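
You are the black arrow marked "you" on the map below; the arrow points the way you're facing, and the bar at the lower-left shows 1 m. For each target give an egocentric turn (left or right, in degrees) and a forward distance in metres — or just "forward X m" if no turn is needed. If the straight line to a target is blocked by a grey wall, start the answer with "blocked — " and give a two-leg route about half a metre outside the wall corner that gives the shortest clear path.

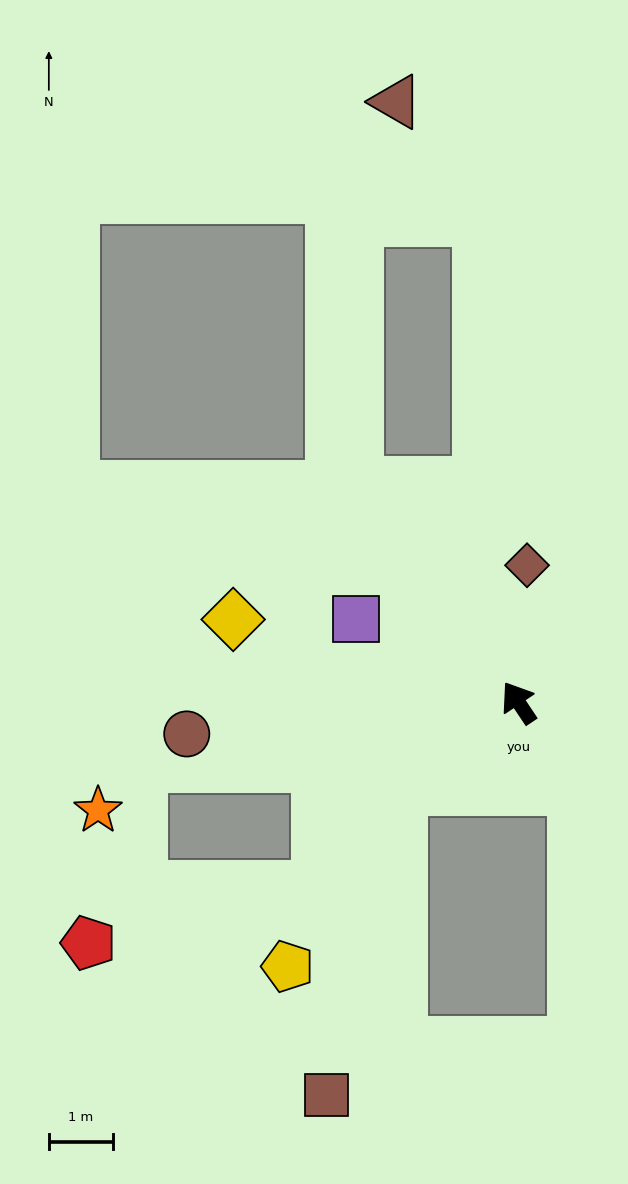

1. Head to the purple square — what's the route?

turn left 29°, forward 2.9 m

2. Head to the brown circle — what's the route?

turn left 62°, forward 5.2 m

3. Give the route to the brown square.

blocked — turn left 92°, forward 2.3 m, then turn left 41°, forward 4.9 m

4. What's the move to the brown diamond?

turn right 37°, forward 2.1 m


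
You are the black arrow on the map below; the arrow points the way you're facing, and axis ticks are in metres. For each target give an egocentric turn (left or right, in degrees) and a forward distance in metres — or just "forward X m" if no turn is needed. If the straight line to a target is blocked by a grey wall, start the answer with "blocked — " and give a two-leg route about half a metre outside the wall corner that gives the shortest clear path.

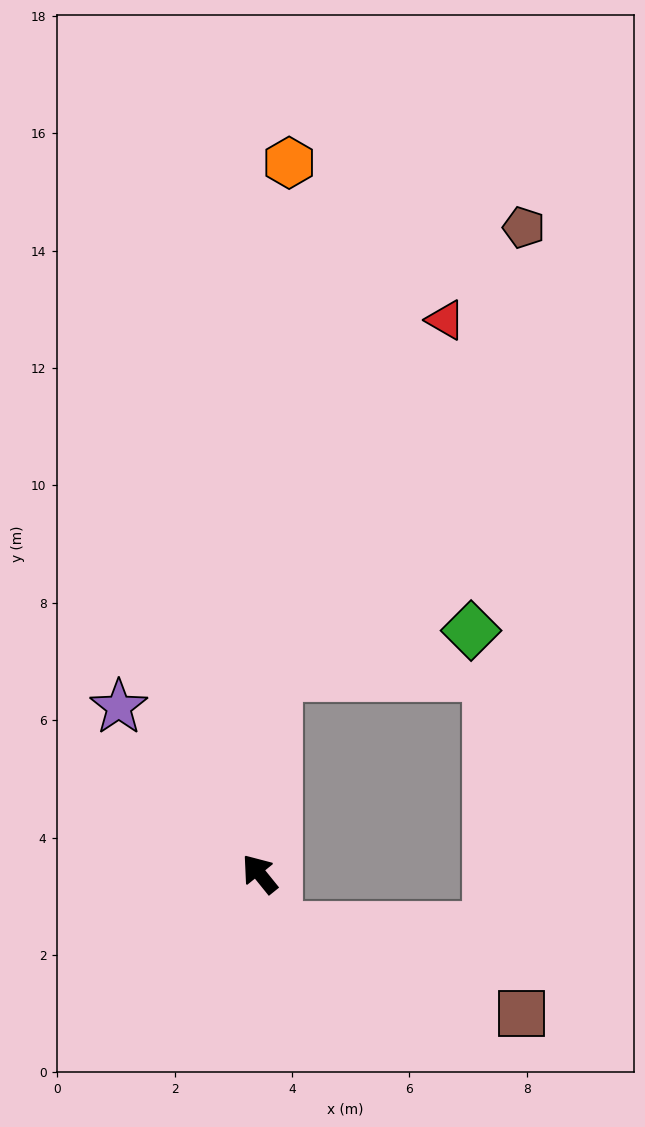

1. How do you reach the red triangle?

blocked — turn right 44°, forward 3.4 m, then turn right 20°, forward 6.7 m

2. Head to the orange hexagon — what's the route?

turn right 41°, forward 12.1 m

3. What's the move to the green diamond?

blocked — turn right 44°, forward 3.4 m, then turn right 72°, forward 3.4 m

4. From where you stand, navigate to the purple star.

forward 3.7 m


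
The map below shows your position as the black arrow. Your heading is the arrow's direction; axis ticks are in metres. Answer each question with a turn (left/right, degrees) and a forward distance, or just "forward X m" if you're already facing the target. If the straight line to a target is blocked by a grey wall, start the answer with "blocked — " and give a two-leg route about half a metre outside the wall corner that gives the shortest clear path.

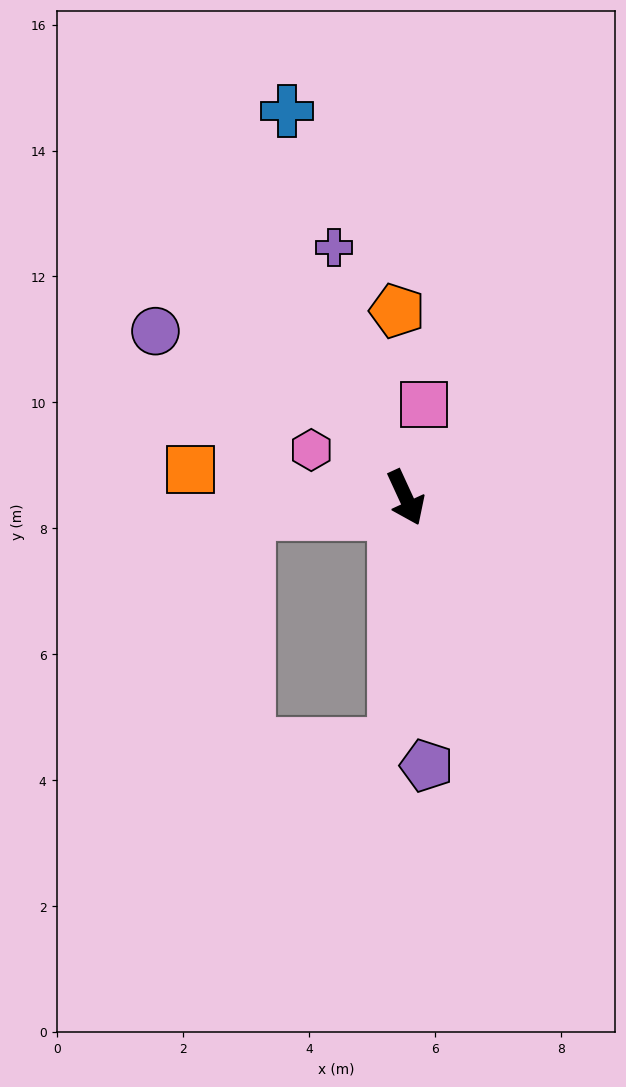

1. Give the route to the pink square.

turn left 144°, forward 1.5 m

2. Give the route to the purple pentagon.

turn right 20°, forward 4.3 m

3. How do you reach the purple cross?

turn left 171°, forward 4.1 m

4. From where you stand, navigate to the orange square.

turn right 122°, forward 3.4 m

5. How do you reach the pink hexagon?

turn right 141°, forward 1.7 m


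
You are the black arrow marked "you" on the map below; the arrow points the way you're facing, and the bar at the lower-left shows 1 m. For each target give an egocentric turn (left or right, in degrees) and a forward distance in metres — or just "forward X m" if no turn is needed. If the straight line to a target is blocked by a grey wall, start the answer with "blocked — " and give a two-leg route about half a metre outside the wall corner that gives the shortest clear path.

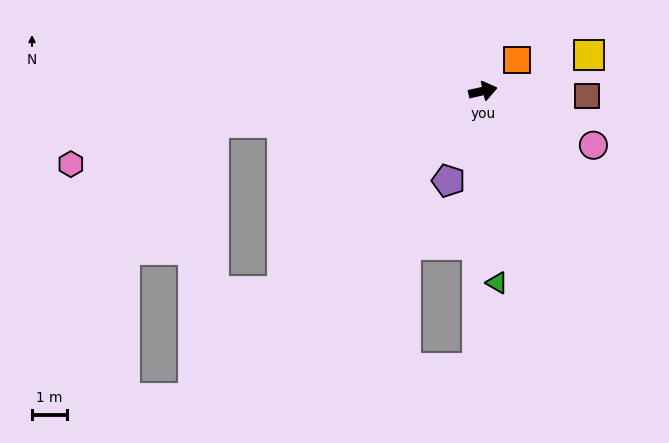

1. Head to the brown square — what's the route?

turn right 15°, forward 3.0 m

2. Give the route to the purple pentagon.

turn right 124°, forward 2.7 m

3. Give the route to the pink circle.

turn right 39°, forward 3.5 m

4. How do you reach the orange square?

turn left 30°, forward 1.3 m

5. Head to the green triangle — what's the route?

turn right 99°, forward 5.5 m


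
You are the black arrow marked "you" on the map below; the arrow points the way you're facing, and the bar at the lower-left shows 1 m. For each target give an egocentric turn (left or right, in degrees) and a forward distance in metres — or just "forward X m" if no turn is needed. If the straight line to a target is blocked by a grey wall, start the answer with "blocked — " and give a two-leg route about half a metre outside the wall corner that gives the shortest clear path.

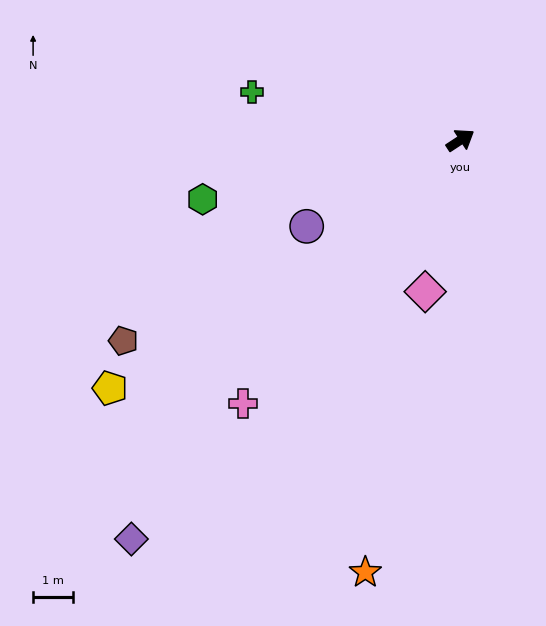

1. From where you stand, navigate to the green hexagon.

turn left 160°, forward 6.6 m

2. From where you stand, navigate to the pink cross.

turn right 163°, forward 8.5 m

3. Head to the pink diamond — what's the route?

turn right 136°, forward 3.9 m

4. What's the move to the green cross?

turn left 134°, forward 5.3 m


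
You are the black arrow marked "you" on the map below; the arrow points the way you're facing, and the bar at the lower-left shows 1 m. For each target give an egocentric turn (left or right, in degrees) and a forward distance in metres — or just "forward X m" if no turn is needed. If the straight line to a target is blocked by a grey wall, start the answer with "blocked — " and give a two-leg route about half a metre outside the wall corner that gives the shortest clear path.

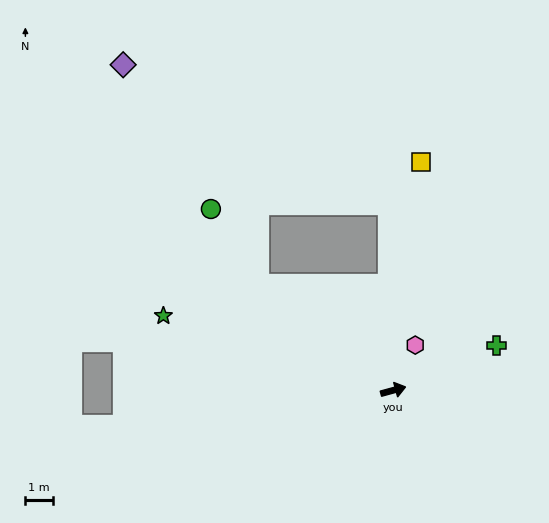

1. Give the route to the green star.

turn left 147°, forward 8.9 m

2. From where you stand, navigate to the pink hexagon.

turn left 49°, forward 1.8 m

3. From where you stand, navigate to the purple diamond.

blocked — turn left 76°, forward 6.9 m, then turn left 61°, forward 11.0 m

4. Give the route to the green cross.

turn left 8°, forward 4.1 m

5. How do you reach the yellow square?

turn left 68°, forward 8.4 m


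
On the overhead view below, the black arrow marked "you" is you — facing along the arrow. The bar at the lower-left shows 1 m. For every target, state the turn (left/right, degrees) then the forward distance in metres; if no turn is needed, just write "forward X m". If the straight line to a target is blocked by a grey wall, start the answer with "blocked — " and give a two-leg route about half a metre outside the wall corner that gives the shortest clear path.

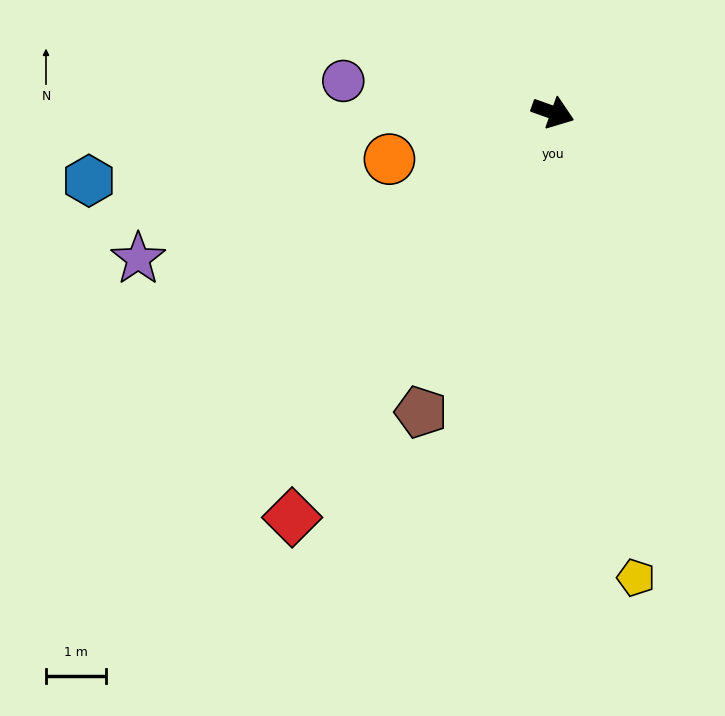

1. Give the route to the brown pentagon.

turn right 94°, forward 5.4 m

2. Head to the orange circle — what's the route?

turn right 144°, forward 2.8 m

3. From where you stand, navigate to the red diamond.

turn right 103°, forward 8.0 m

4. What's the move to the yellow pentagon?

turn right 60°, forward 7.9 m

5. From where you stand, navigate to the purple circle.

turn right 169°, forward 3.5 m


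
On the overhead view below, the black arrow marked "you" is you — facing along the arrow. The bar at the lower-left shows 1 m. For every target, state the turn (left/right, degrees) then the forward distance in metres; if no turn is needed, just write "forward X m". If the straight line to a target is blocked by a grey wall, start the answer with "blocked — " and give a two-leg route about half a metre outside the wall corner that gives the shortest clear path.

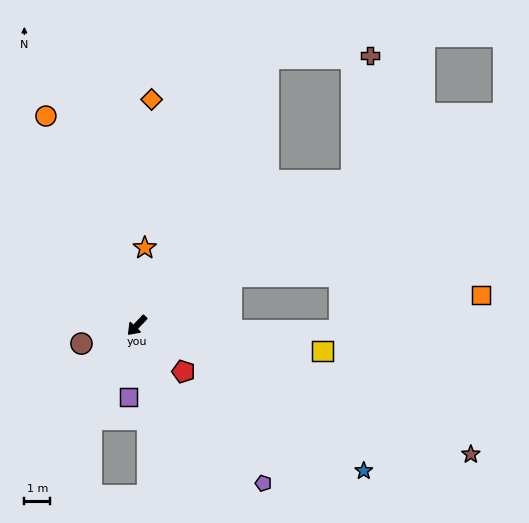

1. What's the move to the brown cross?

blocked — turn left 168°, forward 10.1 m, then turn left 47°, forward 4.9 m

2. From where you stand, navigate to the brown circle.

turn right 28°, forward 2.3 m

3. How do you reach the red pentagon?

turn left 89°, forward 2.5 m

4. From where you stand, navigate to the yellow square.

turn left 126°, forward 7.3 m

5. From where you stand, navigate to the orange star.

turn right 142°, forward 3.0 m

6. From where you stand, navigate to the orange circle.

turn right 113°, forward 8.9 m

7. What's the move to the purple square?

turn left 37°, forward 2.8 m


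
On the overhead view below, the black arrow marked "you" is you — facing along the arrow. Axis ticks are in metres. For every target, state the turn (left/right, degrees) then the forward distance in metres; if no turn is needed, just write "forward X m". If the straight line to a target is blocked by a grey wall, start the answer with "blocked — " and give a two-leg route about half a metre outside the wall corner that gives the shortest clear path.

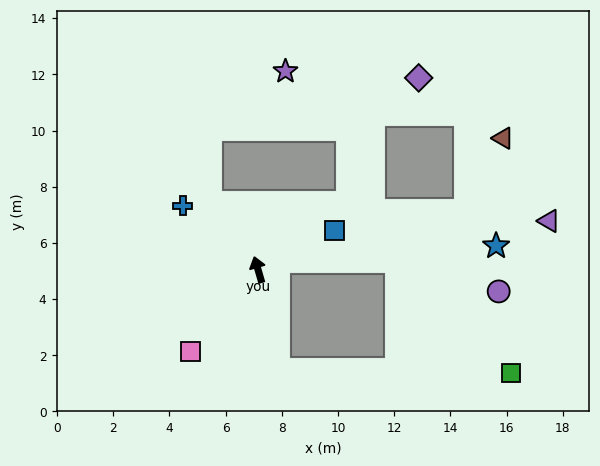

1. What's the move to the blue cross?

turn left 33°, forward 3.5 m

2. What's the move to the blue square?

turn right 79°, forward 3.1 m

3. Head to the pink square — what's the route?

turn left 124°, forward 3.8 m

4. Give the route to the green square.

blocked — turn left 175°, forward 3.6 m, then turn left 78°, forward 8.3 m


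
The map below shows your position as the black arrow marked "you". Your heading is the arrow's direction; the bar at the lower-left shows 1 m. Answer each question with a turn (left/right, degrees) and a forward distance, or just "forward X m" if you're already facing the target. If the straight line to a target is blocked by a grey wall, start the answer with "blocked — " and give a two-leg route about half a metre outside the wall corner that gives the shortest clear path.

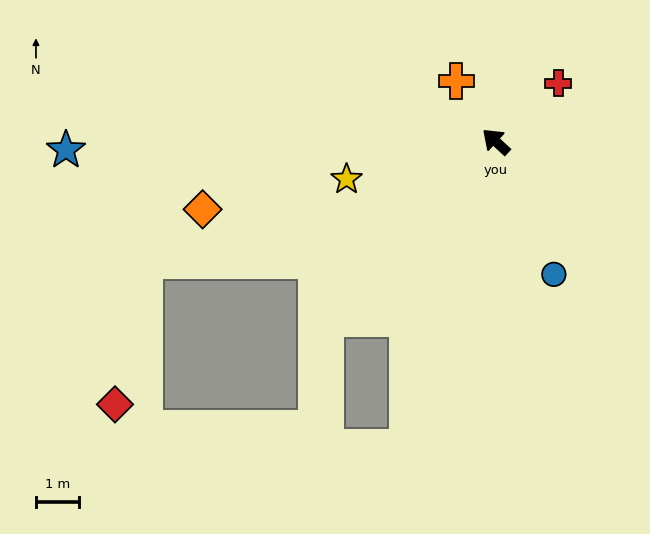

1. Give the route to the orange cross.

turn right 14°, forward 1.7 m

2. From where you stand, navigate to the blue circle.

turn left 156°, forward 3.4 m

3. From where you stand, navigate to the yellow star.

turn left 57°, forward 3.6 m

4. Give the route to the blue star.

turn left 44°, forward 10.1 m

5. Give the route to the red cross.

turn right 94°, forward 2.0 m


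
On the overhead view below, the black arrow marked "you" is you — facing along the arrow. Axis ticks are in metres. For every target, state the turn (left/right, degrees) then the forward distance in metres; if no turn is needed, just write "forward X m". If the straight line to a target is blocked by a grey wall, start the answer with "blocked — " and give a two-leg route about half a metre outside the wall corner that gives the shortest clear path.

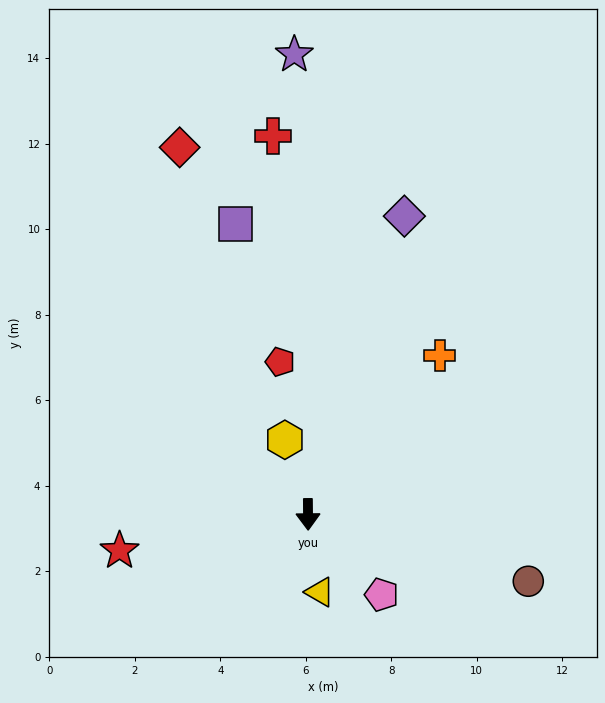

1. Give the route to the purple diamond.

turn left 162°, forward 7.3 m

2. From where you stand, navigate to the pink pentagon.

turn left 42°, forward 2.5 m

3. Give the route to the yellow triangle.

turn left 8°, forward 1.8 m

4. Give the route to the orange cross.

turn left 140°, forward 4.8 m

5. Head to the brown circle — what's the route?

turn left 73°, forward 5.4 m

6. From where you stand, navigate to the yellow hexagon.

turn right 163°, forward 1.8 m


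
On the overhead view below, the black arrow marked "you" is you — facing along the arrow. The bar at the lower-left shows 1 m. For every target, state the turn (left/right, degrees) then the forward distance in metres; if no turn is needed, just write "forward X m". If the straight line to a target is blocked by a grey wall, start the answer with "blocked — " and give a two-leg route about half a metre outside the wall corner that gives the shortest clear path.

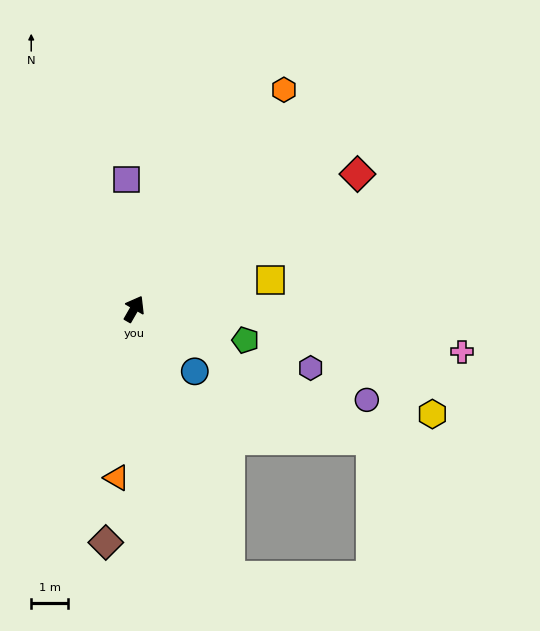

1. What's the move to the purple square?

turn left 33°, forward 3.5 m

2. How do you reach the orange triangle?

turn right 156°, forward 4.6 m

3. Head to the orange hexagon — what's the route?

turn right 4°, forward 7.2 m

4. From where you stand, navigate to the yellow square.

turn right 48°, forward 3.8 m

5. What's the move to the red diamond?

turn right 29°, forward 7.1 m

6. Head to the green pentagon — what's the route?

turn right 76°, forward 3.1 m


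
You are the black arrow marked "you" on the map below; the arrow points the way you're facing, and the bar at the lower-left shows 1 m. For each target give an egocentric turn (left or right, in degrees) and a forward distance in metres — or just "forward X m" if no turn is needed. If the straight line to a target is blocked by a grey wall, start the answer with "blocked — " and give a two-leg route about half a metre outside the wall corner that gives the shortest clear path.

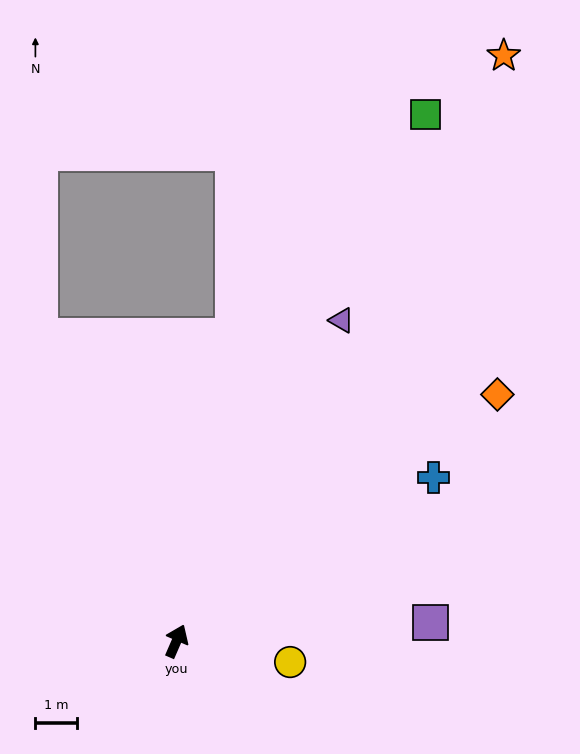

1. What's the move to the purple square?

turn right 62°, forward 6.1 m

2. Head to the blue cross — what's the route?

turn right 34°, forward 7.3 m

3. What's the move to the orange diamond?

turn right 29°, forward 9.6 m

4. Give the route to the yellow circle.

turn right 77°, forward 2.8 m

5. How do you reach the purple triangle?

turn right 4°, forward 8.6 m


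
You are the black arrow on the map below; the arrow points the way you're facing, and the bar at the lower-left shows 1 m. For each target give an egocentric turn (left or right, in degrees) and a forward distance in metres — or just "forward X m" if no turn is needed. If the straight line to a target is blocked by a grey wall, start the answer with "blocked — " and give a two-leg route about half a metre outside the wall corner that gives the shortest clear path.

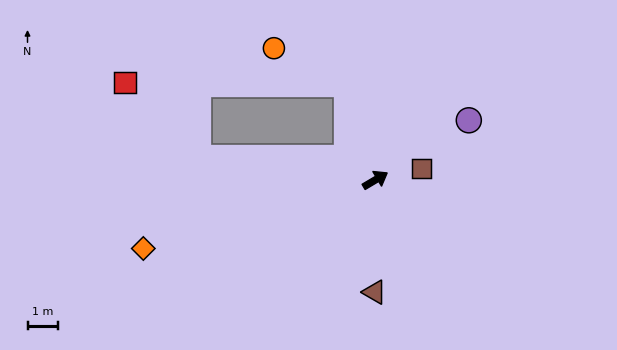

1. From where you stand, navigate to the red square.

blocked — turn left 142°, forward 5.8 m, then turn right 38°, forward 3.4 m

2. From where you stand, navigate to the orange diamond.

turn left 166°, forward 7.8 m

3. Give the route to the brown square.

turn right 17°, forward 1.5 m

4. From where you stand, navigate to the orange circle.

blocked — turn left 76°, forward 3.2 m, then turn left 47°, forward 2.6 m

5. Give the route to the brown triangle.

turn right 121°, forward 3.6 m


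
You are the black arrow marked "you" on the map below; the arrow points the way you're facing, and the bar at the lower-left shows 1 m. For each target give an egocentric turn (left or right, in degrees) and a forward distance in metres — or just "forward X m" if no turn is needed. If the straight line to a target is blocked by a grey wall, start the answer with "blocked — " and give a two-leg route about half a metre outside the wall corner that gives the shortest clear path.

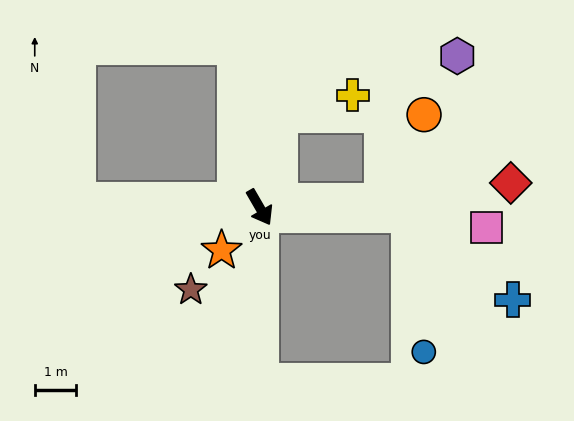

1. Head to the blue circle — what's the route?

blocked — turn left 57°, forward 3.6 m, then turn right 81°, forward 3.3 m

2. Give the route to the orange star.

turn right 71°, forward 1.4 m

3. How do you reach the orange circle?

blocked — turn left 63°, forward 2.9 m, then turn left 60°, forward 2.3 m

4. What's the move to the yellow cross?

blocked — turn left 137°, forward 2.3 m, then turn right 61°, forward 1.8 m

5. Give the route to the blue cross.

blocked — turn left 57°, forward 3.6 m, then turn right 36°, forward 3.2 m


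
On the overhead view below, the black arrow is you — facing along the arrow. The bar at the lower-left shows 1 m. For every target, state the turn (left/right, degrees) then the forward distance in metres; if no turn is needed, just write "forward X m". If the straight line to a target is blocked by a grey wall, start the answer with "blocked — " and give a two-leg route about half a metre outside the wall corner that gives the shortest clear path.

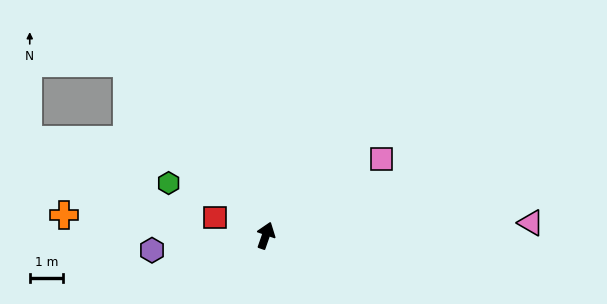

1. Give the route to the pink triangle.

turn right 68°, forward 8.0 m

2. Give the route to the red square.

turn left 90°, forward 1.6 m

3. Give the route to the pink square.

turn right 37°, forward 4.2 m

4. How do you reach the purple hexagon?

turn left 117°, forward 3.4 m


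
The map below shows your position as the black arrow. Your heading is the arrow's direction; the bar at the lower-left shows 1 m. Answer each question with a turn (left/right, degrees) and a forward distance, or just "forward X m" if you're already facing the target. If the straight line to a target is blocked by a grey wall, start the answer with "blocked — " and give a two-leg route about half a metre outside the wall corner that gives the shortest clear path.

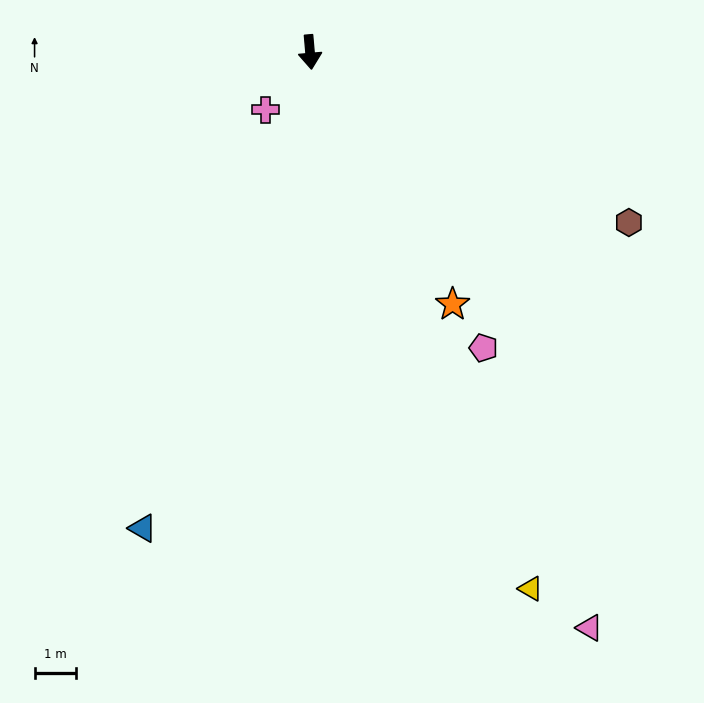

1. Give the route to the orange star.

turn left 25°, forward 6.9 m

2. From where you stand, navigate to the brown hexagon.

turn left 57°, forward 8.6 m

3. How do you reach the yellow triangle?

turn left 17°, forward 13.9 m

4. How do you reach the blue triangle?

turn right 24°, forward 12.1 m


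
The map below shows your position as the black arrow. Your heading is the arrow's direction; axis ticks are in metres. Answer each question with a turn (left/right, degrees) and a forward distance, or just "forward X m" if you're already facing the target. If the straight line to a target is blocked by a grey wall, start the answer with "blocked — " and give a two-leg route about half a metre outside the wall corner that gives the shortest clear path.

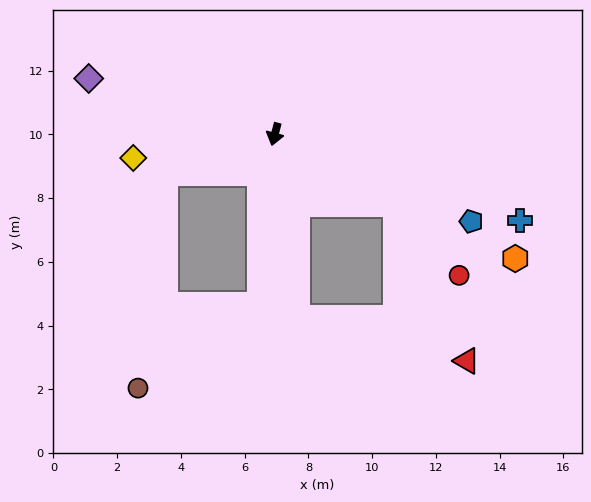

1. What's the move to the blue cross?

turn left 85°, forward 8.2 m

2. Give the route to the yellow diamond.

turn right 66°, forward 4.5 m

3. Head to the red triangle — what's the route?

blocked — turn left 75°, forward 4.4 m, then turn right 36°, forward 5.4 m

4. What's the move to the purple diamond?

turn right 92°, forward 6.1 m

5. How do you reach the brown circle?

blocked — turn left 10°, forward 5.4 m, then turn right 51°, forward 4.6 m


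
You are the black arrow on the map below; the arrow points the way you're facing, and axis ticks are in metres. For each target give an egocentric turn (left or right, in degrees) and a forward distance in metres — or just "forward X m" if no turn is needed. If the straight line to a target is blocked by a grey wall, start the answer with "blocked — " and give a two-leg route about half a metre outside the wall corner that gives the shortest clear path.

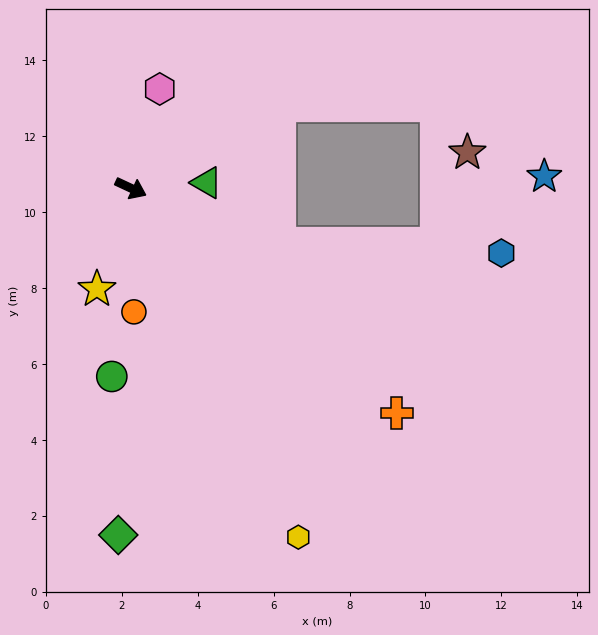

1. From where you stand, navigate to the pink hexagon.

turn left 99°, forward 2.7 m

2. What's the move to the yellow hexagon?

turn right 39°, forward 10.2 m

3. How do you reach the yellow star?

turn right 84°, forward 2.8 m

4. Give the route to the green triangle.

turn left 29°, forward 2.0 m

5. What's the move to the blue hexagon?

blocked — turn left 5°, forward 4.2 m, then turn left 17°, forward 5.8 m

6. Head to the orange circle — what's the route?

turn right 64°, forward 3.3 m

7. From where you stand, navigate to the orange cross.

turn right 15°, forward 9.2 m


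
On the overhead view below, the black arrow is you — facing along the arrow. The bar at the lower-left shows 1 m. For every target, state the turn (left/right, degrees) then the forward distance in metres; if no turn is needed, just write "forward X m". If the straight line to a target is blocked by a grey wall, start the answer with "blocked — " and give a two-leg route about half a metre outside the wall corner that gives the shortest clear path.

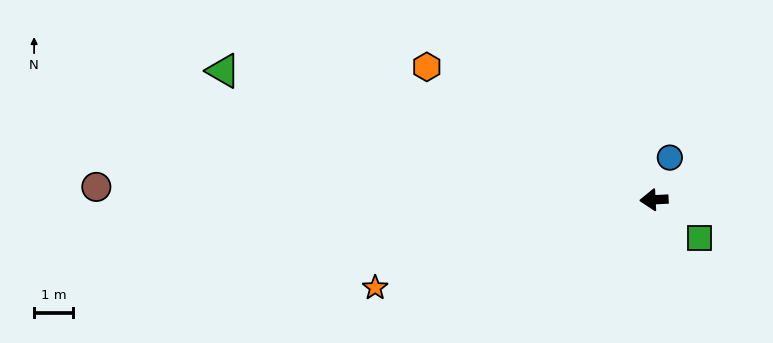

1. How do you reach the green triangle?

turn right 20°, forward 11.5 m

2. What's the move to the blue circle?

turn right 114°, forward 1.2 m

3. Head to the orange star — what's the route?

turn left 15°, forward 7.5 m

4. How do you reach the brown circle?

turn right 4°, forward 14.3 m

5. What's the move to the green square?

turn left 137°, forward 1.5 m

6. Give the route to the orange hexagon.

turn right 33°, forward 6.7 m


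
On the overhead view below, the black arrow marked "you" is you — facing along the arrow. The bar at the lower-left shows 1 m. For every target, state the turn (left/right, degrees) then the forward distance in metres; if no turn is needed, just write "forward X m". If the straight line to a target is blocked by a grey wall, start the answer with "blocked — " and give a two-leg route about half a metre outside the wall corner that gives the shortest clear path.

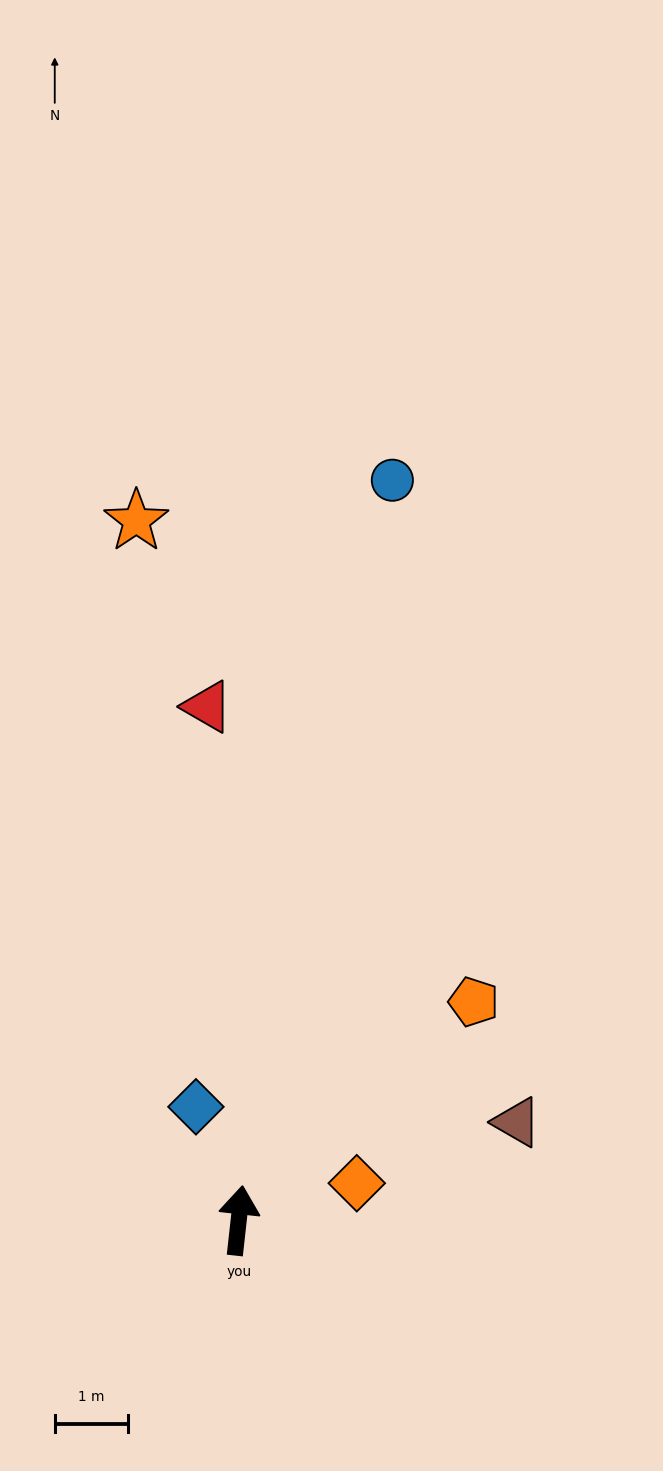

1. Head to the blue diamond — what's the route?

turn left 27°, forward 1.7 m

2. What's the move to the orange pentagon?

turn right 41°, forward 4.4 m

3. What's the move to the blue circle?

turn right 5°, forward 10.3 m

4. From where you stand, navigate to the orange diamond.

turn right 66°, forward 1.7 m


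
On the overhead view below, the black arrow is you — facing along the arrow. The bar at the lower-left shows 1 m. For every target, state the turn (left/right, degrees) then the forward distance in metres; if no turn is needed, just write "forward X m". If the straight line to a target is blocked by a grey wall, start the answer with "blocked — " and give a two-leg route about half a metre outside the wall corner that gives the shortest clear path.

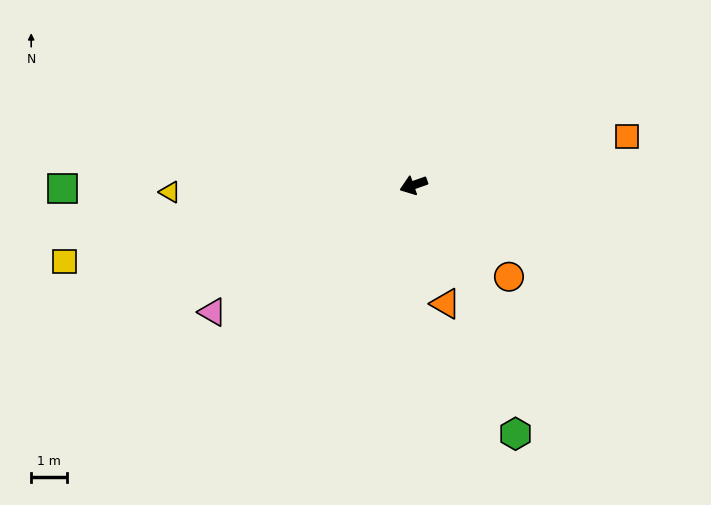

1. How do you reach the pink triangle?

turn left 13°, forward 6.7 m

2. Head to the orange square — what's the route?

turn left 173°, forward 6.2 m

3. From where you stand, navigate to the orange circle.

turn left 117°, forward 3.7 m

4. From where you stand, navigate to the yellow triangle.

turn right 18°, forward 6.9 m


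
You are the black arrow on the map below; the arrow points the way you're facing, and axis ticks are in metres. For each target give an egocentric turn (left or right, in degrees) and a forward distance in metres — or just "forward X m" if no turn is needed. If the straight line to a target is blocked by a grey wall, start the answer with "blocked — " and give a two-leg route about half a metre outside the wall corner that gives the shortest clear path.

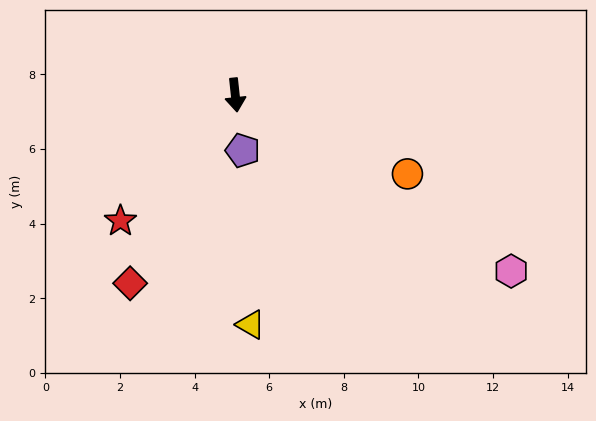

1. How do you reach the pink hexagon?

turn left 51°, forward 8.8 m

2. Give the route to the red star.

turn right 48°, forward 4.6 m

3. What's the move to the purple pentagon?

forward 1.5 m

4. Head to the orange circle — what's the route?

turn left 59°, forward 5.1 m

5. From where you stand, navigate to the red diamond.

turn right 35°, forward 5.8 m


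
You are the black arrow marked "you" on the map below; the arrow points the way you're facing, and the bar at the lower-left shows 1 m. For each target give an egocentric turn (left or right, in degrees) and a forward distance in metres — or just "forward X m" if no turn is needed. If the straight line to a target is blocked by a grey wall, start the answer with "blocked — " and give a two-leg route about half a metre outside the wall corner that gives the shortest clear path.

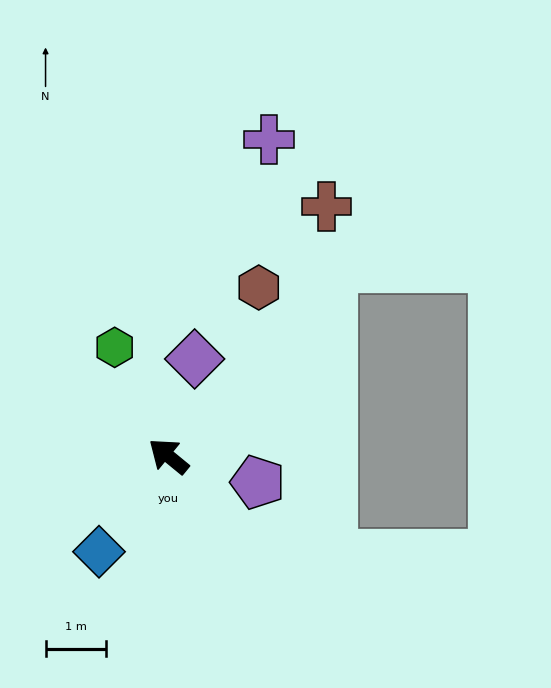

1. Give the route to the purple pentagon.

turn right 157°, forward 1.5 m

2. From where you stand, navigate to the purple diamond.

turn right 66°, forward 1.7 m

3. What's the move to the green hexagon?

turn right 24°, forward 2.0 m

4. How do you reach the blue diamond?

turn left 93°, forward 1.9 m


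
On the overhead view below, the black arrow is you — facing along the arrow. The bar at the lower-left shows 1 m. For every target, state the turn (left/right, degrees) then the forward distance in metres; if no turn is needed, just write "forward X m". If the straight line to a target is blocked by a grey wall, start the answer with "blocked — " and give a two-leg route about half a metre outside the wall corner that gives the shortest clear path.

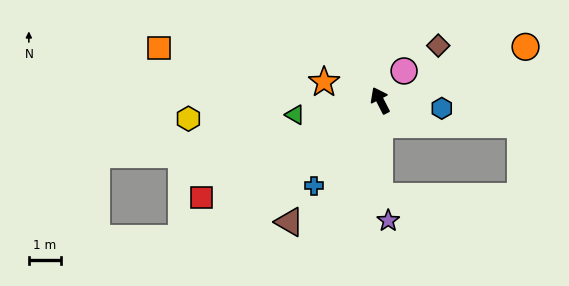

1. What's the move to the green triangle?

turn left 72°, forward 2.7 m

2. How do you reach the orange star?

turn left 45°, forward 1.8 m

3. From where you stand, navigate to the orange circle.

turn right 97°, forward 4.8 m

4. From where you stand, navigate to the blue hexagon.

turn right 124°, forward 1.9 m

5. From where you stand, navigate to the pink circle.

turn right 66°, forward 1.2 m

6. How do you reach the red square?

turn left 91°, forward 6.3 m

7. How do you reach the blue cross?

turn left 115°, forward 3.4 m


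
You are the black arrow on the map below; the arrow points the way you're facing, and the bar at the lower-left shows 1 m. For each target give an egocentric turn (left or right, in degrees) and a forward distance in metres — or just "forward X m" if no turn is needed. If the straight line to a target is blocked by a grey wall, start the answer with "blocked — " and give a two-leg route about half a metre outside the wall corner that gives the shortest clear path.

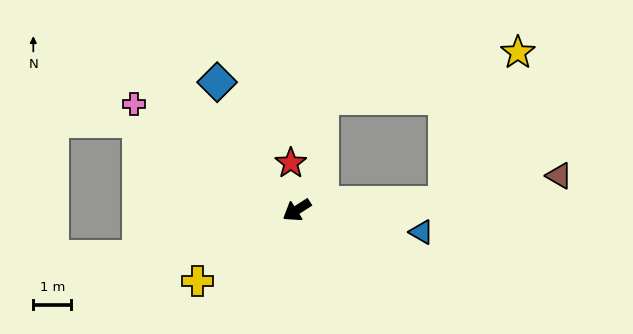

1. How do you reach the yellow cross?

turn left 3°, forward 3.2 m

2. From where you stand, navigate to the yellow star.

blocked — turn left 151°, forward 3.9 m, then turn left 60°, forward 4.4 m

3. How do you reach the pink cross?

turn right 66°, forward 5.1 m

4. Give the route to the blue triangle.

turn left 137°, forward 3.3 m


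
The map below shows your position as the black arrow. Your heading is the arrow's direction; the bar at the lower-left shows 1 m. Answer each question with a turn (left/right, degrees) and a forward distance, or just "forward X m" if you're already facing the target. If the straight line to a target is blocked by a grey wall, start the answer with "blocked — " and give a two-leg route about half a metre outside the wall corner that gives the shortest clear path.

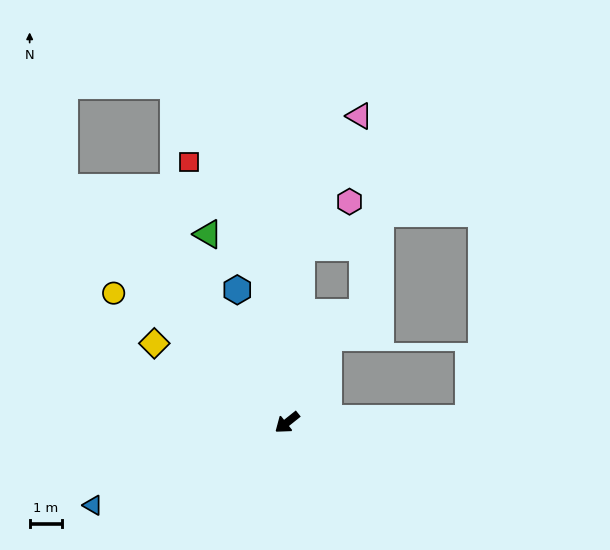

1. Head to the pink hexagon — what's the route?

blocked — turn right 133°, forward 5.5 m, then turn right 42°, forward 2.1 m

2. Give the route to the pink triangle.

blocked — turn right 133°, forward 5.5 m, then turn right 19°, forward 4.5 m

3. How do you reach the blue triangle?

turn right 15°, forward 6.6 m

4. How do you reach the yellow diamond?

turn right 69°, forward 4.8 m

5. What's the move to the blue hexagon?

turn right 108°, forward 4.4 m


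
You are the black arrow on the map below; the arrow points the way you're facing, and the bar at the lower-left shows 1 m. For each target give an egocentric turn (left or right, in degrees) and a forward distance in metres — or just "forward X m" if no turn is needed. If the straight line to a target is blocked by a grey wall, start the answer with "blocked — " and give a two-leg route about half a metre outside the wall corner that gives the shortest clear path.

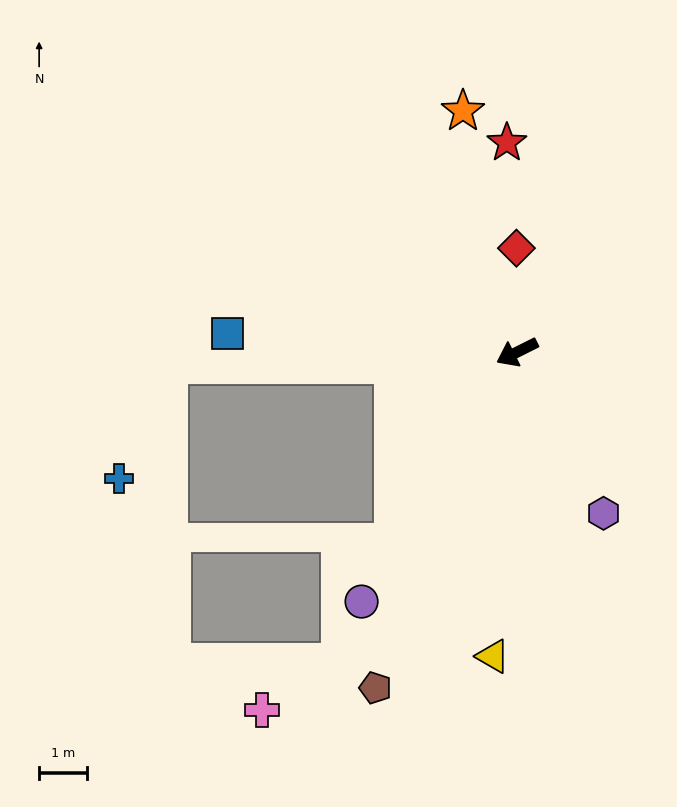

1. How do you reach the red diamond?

turn right 116°, forward 2.2 m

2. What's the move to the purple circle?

turn left 31°, forward 6.1 m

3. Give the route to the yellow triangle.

turn left 59°, forward 6.3 m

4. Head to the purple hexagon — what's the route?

turn left 92°, forward 3.8 m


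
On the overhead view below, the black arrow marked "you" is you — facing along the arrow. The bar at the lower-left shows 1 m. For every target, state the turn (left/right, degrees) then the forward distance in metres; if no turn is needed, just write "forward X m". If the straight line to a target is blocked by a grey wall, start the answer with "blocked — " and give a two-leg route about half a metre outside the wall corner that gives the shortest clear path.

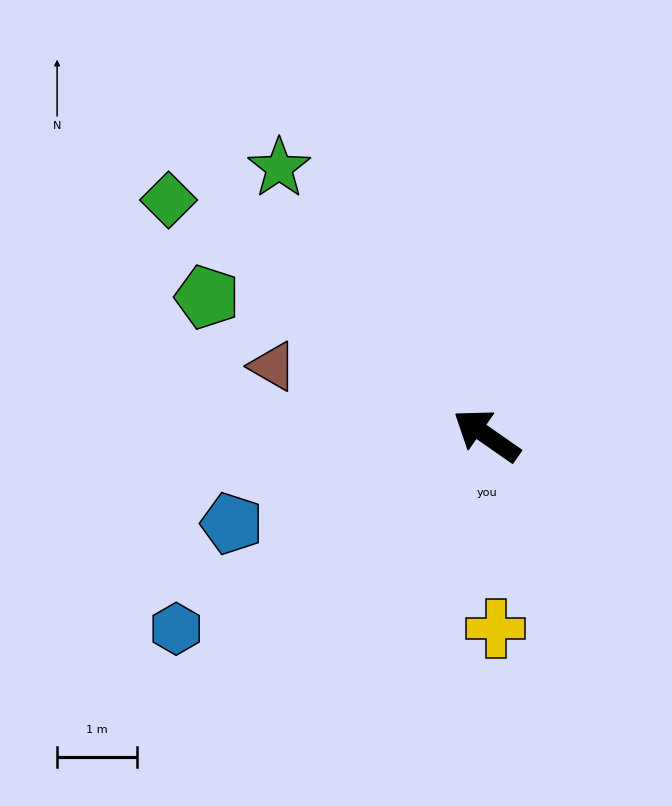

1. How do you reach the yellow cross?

turn left 128°, forward 2.4 m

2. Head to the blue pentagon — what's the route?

turn left 54°, forward 3.4 m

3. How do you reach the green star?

turn right 17°, forward 4.2 m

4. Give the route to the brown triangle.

turn left 17°, forward 2.8 m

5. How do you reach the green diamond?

forward 4.9 m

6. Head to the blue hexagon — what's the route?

turn left 67°, forward 4.6 m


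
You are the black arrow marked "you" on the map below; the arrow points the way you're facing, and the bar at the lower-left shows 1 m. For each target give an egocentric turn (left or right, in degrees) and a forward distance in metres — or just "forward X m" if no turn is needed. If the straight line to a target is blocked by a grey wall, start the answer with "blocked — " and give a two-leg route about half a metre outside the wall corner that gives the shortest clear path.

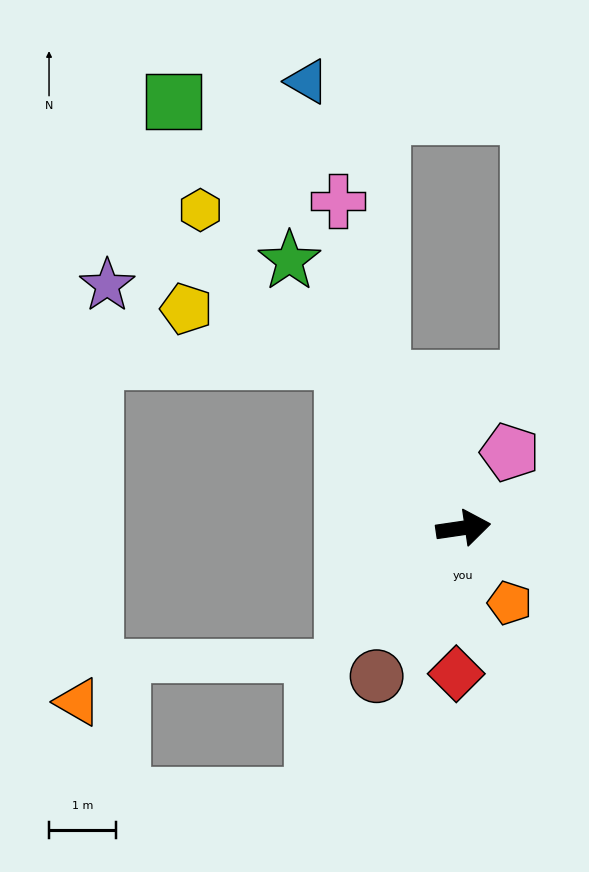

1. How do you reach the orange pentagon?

turn right 67°, forward 1.3 m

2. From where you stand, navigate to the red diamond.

turn right 101°, forward 2.2 m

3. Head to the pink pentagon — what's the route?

turn left 50°, forward 1.3 m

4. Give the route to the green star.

turn left 115°, forward 4.8 m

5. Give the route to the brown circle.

turn right 129°, forward 2.6 m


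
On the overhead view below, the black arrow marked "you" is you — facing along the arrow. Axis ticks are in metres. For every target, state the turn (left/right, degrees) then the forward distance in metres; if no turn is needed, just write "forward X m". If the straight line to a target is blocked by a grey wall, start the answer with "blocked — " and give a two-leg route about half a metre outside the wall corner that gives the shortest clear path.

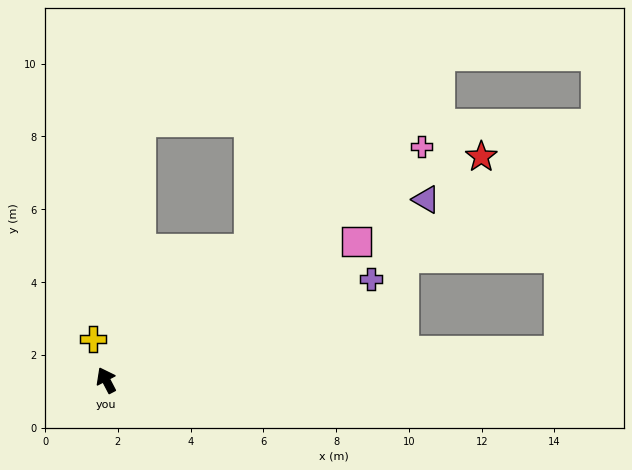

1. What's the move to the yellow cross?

turn right 10°, forward 1.2 m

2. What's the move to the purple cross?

turn right 97°, forward 7.8 m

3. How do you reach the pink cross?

turn right 81°, forward 10.8 m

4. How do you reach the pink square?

turn right 89°, forward 7.9 m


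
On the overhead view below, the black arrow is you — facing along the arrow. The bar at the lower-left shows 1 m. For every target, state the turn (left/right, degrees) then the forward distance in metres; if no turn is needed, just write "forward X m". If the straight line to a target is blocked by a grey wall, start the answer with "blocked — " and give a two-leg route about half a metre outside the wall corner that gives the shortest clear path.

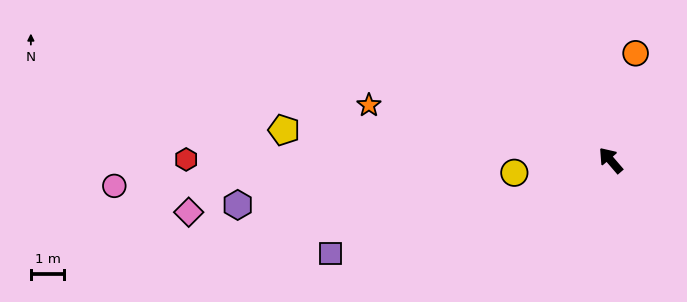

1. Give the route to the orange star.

turn left 36°, forward 7.4 m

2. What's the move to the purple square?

turn left 68°, forward 8.8 m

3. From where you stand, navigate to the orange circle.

turn right 54°, forward 3.3 m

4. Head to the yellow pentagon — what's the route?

turn left 44°, forward 9.8 m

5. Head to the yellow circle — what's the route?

turn left 57°, forward 2.9 m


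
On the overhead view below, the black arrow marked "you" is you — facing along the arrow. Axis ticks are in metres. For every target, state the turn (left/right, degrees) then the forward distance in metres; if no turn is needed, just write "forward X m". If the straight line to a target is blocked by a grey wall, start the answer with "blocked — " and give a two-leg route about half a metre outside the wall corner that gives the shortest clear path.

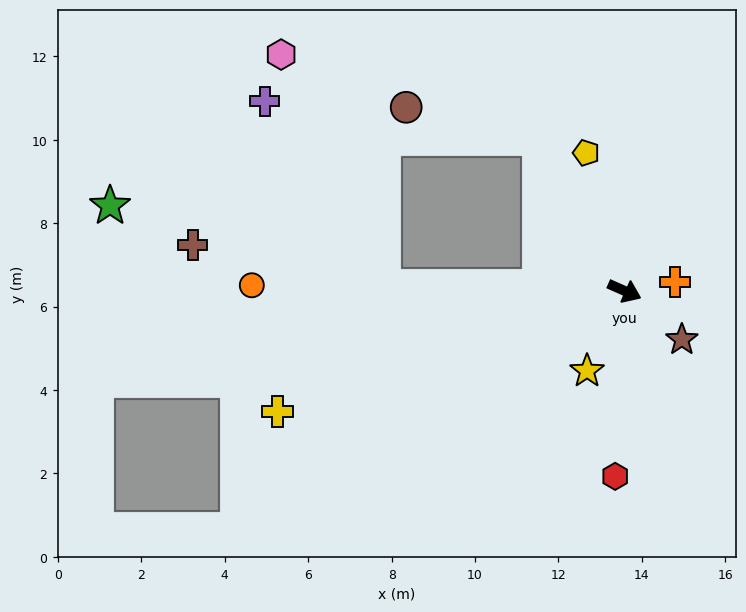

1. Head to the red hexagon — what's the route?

turn right 69°, forward 4.5 m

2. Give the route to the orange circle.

turn right 157°, forward 8.9 m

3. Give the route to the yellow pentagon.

turn left 129°, forward 3.4 m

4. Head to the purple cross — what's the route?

blocked — turn right 157°, forward 5.8 m, then turn right 57°, forward 5.3 m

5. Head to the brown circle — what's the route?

blocked — turn left 143°, forward 4.2 m, then turn left 48°, forward 3.3 m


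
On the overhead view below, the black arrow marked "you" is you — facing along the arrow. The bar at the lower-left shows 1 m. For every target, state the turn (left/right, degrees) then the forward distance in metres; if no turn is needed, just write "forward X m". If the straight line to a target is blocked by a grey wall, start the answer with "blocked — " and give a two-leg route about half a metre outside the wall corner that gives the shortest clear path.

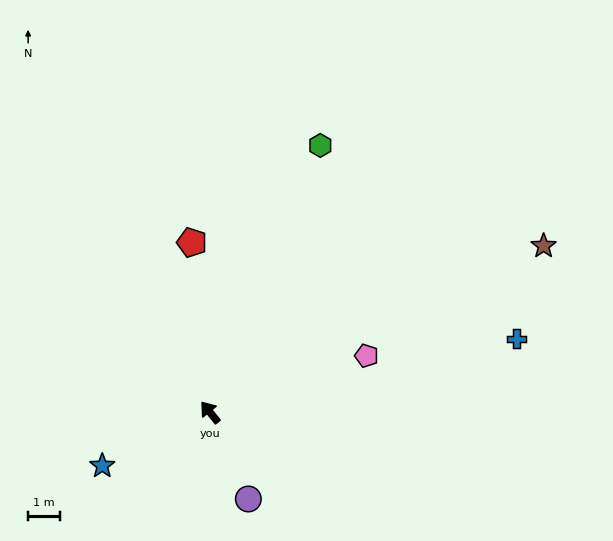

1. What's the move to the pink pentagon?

turn right 109°, forward 5.2 m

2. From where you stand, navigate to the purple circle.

turn left 165°, forward 3.0 m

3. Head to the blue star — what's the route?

turn left 78°, forward 3.8 m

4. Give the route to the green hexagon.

turn right 61°, forward 9.1 m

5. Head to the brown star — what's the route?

turn right 102°, forward 11.7 m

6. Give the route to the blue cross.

turn right 115°, forward 9.9 m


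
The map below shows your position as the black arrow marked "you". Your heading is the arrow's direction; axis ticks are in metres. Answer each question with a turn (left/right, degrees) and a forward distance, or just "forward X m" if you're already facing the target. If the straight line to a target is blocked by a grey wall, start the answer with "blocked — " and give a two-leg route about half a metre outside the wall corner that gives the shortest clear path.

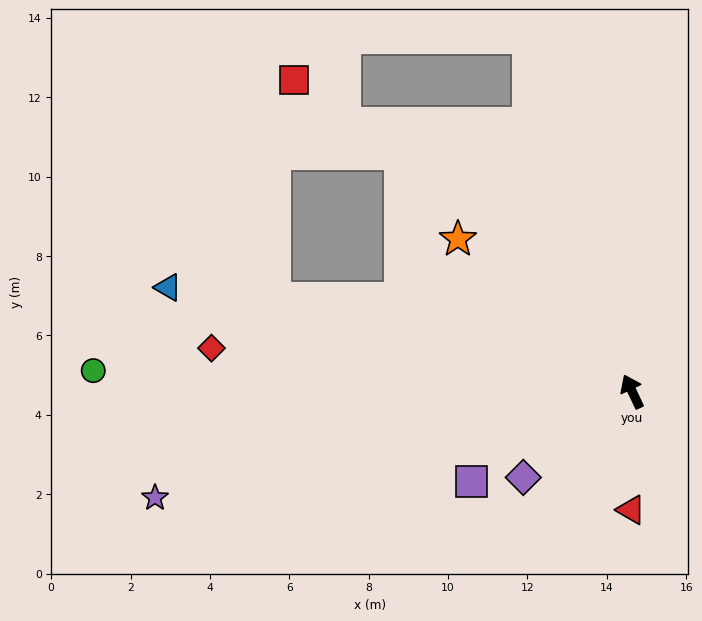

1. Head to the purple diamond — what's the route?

turn left 103°, forward 3.5 m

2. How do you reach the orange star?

turn left 24°, forward 5.8 m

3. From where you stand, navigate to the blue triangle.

turn left 52°, forward 12.0 m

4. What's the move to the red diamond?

turn left 59°, forward 10.7 m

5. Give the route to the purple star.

turn left 77°, forward 12.3 m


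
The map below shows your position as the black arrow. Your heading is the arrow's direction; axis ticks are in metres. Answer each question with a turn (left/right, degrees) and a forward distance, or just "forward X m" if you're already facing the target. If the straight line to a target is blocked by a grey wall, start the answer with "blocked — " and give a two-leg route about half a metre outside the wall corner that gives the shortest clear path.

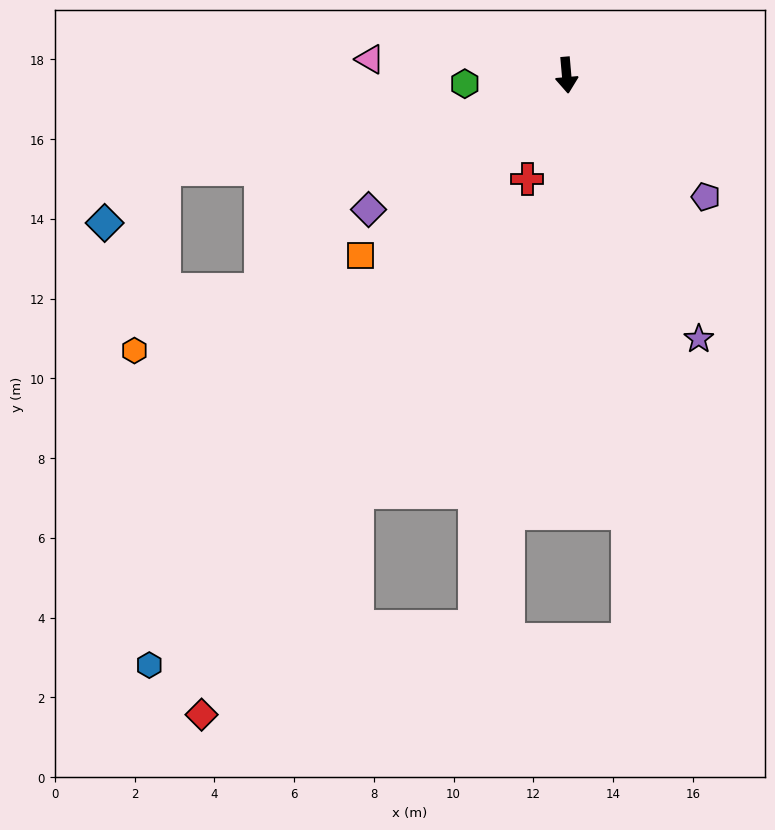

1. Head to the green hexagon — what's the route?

turn right 90°, forward 2.6 m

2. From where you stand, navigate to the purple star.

turn left 22°, forward 7.4 m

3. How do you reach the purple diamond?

turn right 61°, forward 6.0 m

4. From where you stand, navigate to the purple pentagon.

turn left 44°, forward 4.6 m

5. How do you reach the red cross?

turn right 26°, forward 2.8 m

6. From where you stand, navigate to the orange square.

turn right 54°, forward 6.9 m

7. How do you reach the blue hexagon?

turn right 40°, forward 18.1 m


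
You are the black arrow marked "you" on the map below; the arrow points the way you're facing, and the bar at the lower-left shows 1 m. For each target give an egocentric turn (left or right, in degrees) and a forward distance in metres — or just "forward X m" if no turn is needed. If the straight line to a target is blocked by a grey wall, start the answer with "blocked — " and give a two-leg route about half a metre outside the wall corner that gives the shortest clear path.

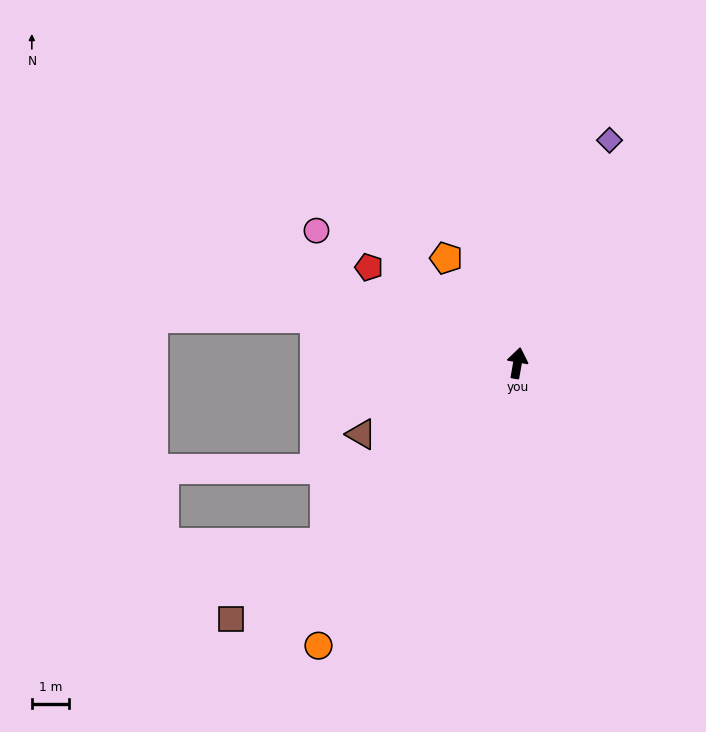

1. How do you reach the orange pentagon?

turn left 44°, forward 3.4 m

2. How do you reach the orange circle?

turn left 155°, forward 9.4 m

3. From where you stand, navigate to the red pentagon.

turn left 67°, forward 4.8 m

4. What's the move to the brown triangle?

turn left 125°, forward 4.6 m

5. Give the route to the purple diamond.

turn right 12°, forward 6.5 m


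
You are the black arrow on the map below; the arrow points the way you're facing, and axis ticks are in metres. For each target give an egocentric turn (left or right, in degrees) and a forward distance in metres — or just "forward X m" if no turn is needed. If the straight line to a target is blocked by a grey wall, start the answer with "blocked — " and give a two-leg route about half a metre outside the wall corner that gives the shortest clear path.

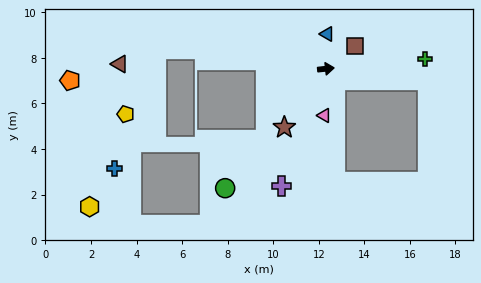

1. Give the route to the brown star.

turn right 131°, forward 3.2 m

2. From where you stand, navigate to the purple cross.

turn right 117°, forward 5.5 m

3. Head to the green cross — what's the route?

forward 4.4 m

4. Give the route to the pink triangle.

turn right 98°, forward 2.1 m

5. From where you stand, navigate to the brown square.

turn left 32°, forward 1.6 m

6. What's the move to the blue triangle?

turn left 82°, forward 1.5 m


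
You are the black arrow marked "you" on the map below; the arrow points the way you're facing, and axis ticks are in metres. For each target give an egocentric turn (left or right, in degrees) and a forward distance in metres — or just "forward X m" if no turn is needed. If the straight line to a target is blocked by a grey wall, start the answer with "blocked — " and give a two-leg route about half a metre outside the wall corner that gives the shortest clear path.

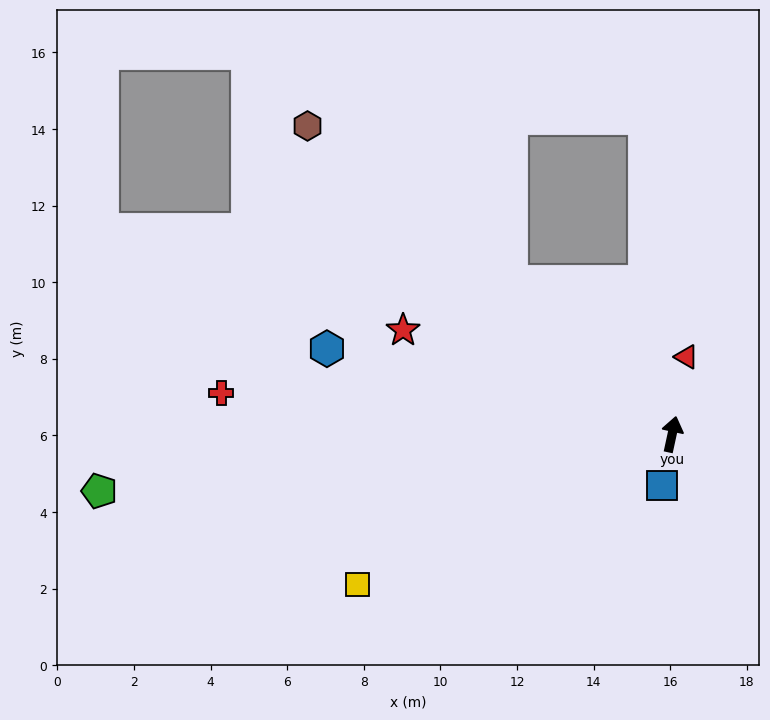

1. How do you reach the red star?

turn left 81°, forward 7.5 m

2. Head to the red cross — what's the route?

turn left 97°, forward 11.8 m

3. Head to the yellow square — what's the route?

turn left 128°, forward 9.1 m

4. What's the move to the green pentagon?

turn left 108°, forward 15.0 m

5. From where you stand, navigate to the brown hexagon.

turn left 62°, forward 12.5 m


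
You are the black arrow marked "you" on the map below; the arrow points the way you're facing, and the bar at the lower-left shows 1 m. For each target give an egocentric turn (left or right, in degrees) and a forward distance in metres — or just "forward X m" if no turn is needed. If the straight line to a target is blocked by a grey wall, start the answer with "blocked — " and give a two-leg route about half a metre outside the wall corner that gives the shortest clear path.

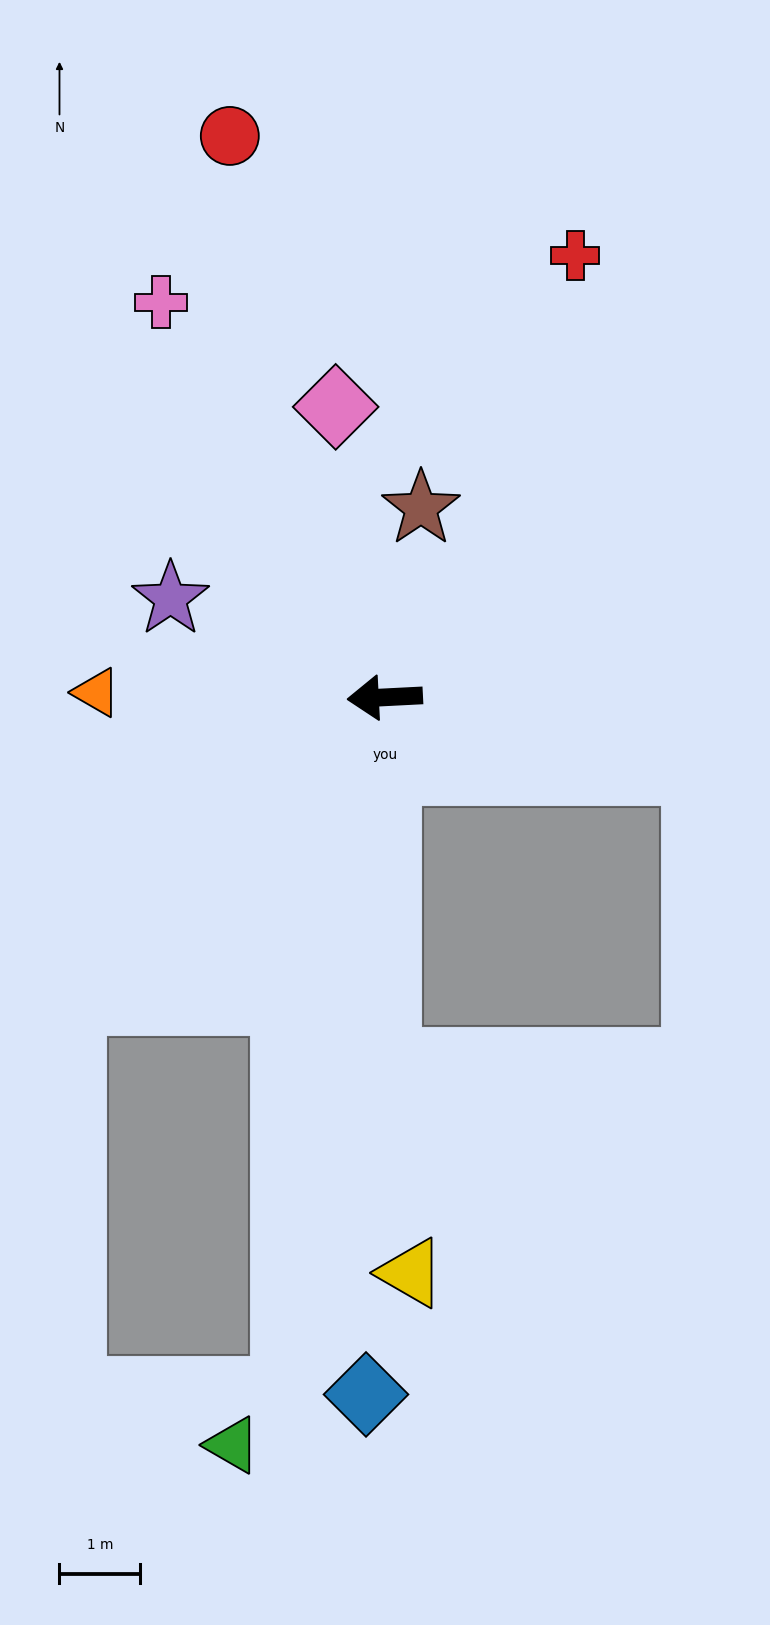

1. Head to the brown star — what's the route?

turn right 104°, forward 2.4 m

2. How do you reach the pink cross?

turn right 63°, forward 5.6 m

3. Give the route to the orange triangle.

turn right 4°, forward 3.6 m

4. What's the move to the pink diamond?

turn right 83°, forward 3.6 m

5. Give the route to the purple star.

turn right 28°, forward 2.9 m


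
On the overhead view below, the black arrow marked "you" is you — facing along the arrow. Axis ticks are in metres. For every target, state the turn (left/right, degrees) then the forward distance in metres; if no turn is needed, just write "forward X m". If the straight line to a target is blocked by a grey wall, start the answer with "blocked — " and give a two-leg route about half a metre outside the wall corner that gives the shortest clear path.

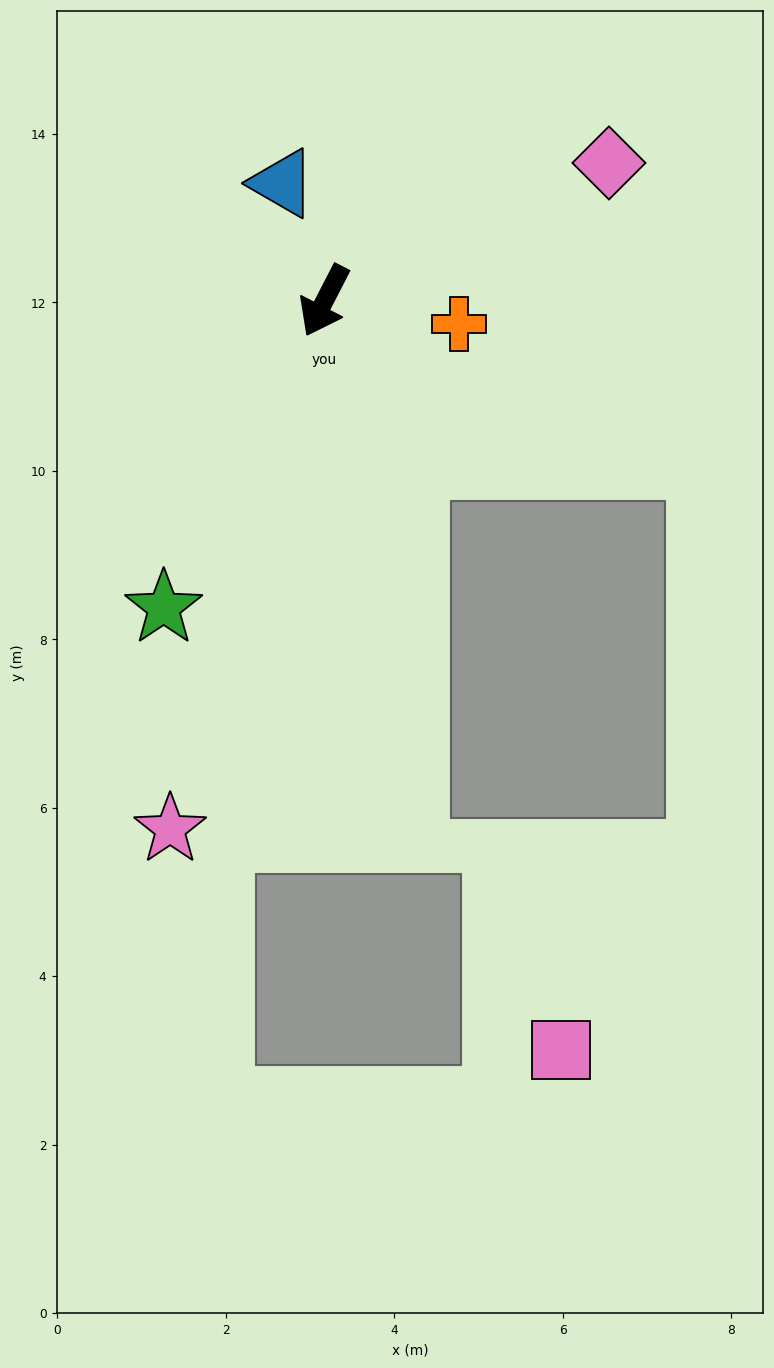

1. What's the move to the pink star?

turn left 11°, forward 6.5 m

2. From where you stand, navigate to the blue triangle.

turn right 133°, forward 1.5 m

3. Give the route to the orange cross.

turn left 107°, forward 1.6 m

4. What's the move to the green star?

forward 4.1 m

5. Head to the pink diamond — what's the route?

turn left 143°, forward 3.8 m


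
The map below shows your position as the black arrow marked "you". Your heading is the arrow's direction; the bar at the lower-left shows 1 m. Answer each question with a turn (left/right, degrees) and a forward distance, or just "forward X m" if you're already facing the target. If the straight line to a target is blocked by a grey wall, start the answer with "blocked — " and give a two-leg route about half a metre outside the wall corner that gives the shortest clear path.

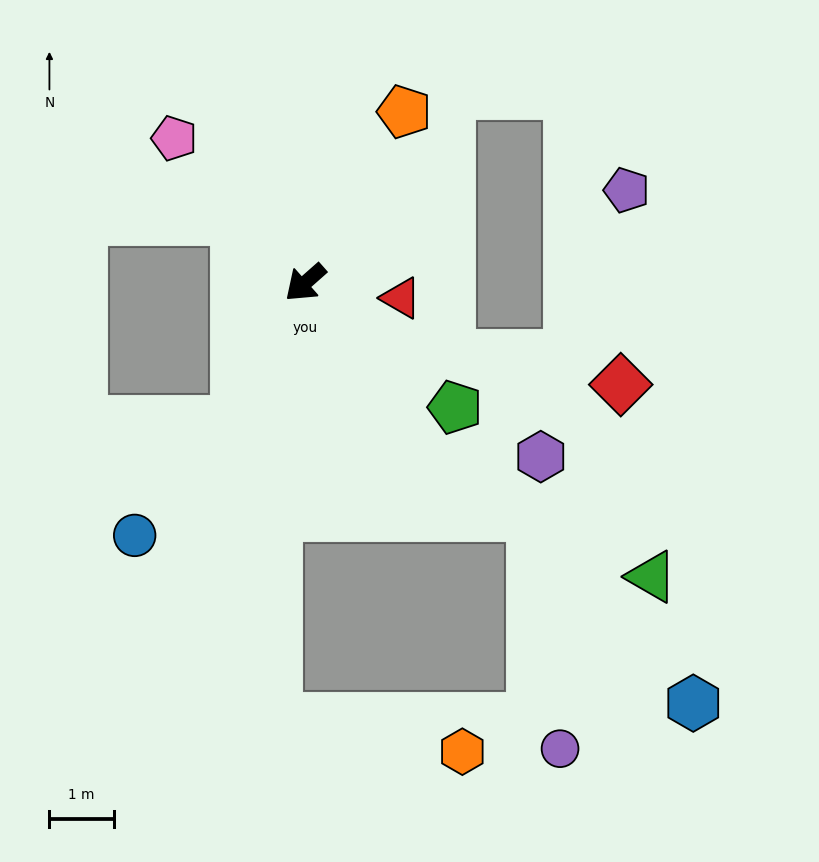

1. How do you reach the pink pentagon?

turn right 89°, forward 3.0 m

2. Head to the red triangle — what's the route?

turn left 130°, forward 1.5 m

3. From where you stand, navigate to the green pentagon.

turn left 99°, forward 3.0 m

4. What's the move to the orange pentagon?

turn right 162°, forward 3.1 m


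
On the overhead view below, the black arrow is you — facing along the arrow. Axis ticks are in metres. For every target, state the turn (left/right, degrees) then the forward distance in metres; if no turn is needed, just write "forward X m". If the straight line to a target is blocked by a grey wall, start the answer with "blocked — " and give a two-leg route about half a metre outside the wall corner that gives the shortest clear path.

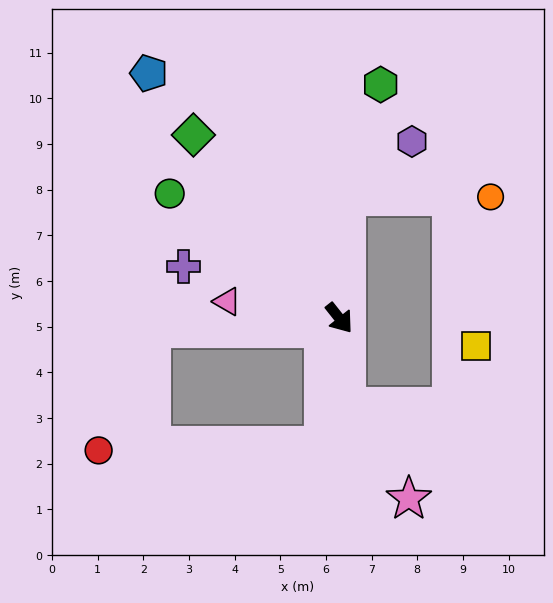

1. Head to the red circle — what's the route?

blocked — turn right 45°, forward 2.8 m, then turn right 82°, forward 4.9 m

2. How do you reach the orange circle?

blocked — turn left 138°, forward 2.7 m, then turn right 87°, forward 3.1 m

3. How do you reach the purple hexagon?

blocked — turn left 138°, forward 2.7 m, then turn right 46°, forward 1.9 m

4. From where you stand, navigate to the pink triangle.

turn right 137°, forward 2.5 m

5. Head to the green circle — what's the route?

turn right 165°, forward 4.6 m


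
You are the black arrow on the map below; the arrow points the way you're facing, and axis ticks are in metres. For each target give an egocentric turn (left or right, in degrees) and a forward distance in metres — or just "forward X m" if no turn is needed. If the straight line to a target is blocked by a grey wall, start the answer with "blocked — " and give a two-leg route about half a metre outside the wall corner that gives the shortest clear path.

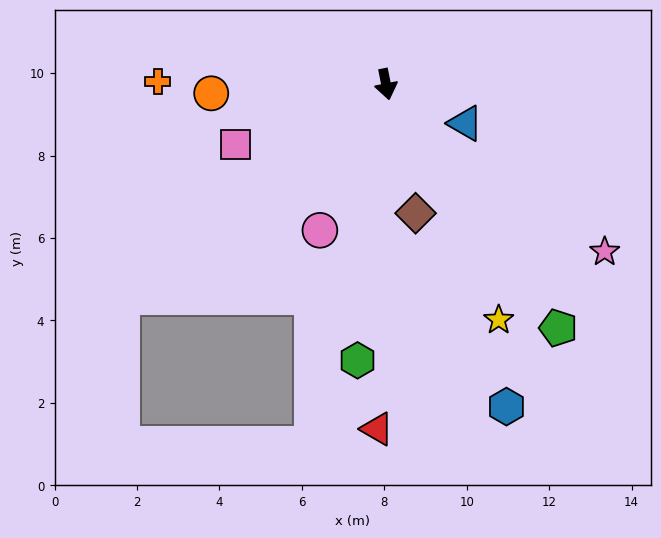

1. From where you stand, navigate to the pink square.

turn right 79°, forward 3.9 m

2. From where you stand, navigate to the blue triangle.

turn left 53°, forward 2.1 m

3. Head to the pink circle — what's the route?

turn right 36°, forward 3.9 m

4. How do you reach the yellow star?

turn left 14°, forward 6.3 m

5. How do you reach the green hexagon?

turn right 17°, forward 6.7 m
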